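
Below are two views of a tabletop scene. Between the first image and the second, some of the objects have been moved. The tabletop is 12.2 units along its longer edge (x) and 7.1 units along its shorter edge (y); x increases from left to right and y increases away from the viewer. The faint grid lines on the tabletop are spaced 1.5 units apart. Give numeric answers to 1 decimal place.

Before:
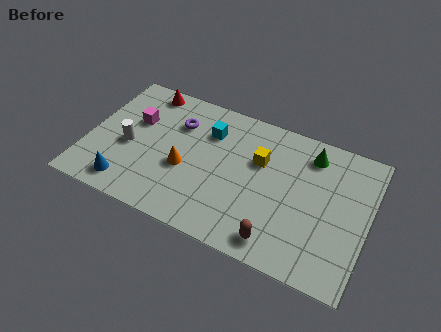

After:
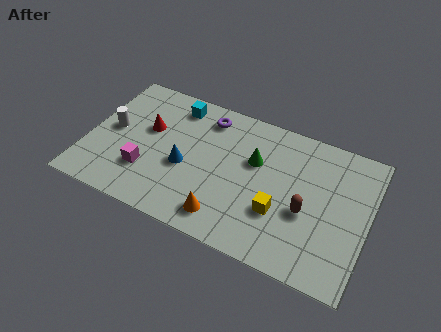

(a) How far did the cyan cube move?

1.8

The cyan cube was near (5.1, 5.2) before and (3.5, 6.0) after, so it travelled √(1.6² + 0.8²) ≈ 1.8 units.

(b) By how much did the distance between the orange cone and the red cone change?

+0.9

Before: roughly 4.0 units apart; after: 4.9. That's 0.9 units further apart.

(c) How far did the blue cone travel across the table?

3.0

The blue cone moved from about (2.0, 1.1) to (4.3, 3.0), a distance of √(2.3² + 1.9²) ≈ 3.0.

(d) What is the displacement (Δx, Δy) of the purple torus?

(1.2, 0.8)

From the two frames, the purple torus sits at roughly (3.7, 5.1) before and (4.9, 5.9) after.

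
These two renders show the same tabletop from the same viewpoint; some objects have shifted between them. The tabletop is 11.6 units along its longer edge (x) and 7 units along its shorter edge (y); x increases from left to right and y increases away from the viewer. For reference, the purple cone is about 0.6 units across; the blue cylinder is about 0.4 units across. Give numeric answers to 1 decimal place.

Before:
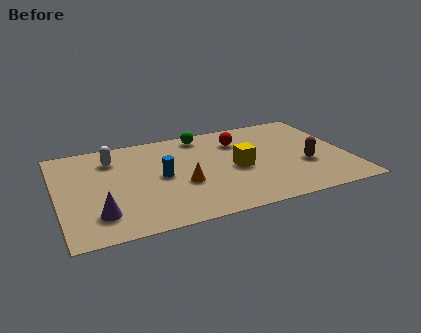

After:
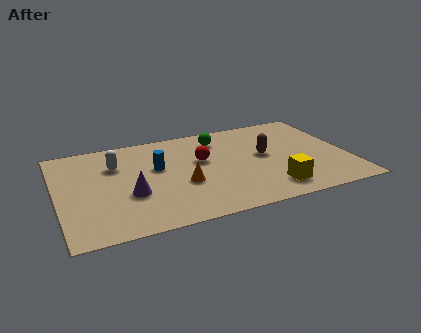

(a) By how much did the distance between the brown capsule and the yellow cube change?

-0.3

Before: roughly 2.8 units apart; after: 2.5. That's 0.3 units closer together.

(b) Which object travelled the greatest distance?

the yellow cube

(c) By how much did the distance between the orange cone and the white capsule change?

-0.4

The distance was about 3.7 in the first image and 3.3 in the second, so they moved 0.4 units closer together.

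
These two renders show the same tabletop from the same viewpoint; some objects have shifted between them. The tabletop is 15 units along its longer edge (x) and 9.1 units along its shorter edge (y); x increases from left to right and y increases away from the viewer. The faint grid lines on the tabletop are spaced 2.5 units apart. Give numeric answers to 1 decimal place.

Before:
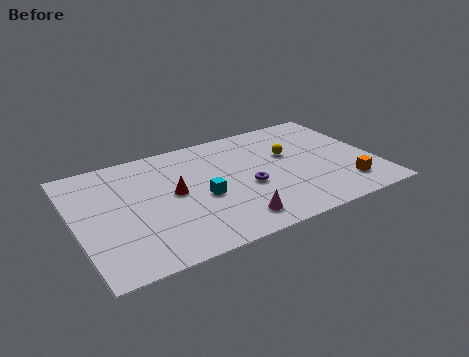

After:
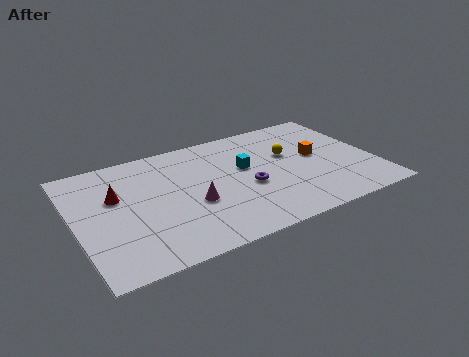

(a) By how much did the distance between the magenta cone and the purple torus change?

+0.3

The distance was about 2.5 in the first image and 2.8 in the second, so they moved 0.3 units further apart.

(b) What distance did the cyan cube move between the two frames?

2.8

The cyan cube moved from about (6.2, 3.9) to (8.6, 5.4), a distance of √(2.4² + 1.5²) ≈ 2.8.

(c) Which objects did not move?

the purple torus and the yellow sphere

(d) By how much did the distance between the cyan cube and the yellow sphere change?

-2.7

Before: roughly 5.0 units apart; after: 2.3. That's 2.7 units closer together.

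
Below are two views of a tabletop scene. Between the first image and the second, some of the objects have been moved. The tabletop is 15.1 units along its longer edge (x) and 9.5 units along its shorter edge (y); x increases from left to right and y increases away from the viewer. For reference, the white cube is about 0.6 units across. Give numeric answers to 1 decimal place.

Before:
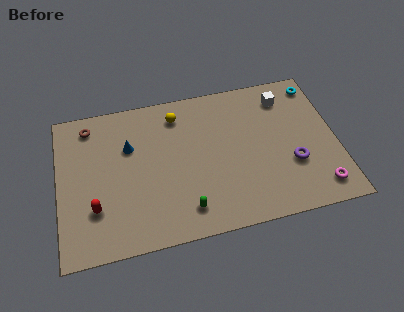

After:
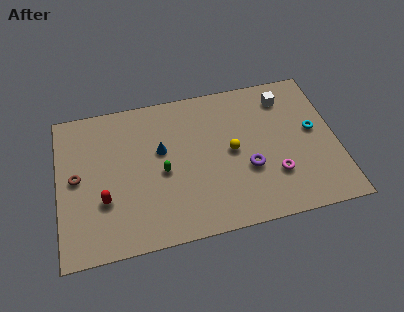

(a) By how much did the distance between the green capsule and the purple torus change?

-1.4

Before: roughly 6.1 units apart; after: 4.7. That's 1.4 units closer together.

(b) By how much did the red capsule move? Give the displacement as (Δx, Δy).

(0.5, 0.4)

The red capsule started near (1.9, 2.8) and ended near (2.4, 3.2).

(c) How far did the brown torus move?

3.3

The brown torus was near (1.8, 8.1) before and (1.0, 4.9) after, so it travelled √(0.8² + 3.2²) ≈ 3.3 units.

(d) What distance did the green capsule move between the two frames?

2.8

The green capsule was near (6.7, 1.7) before and (5.6, 4.3) after, so it travelled √(1.1² + 2.6²) ≈ 2.8 units.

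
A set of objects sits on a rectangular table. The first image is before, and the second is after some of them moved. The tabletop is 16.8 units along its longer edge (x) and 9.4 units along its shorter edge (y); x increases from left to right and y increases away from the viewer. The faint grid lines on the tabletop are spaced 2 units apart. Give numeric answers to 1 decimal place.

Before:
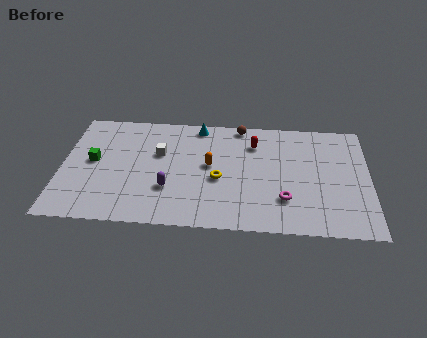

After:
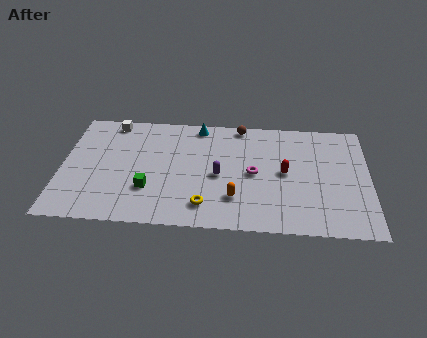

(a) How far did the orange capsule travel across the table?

3.0

The orange capsule was near (8.1, 5.1) before and (9.5, 2.5) after, so it travelled √(1.4² + 2.6²) ≈ 3.0 units.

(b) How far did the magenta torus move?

2.6

From (12.2, 2.6) to (10.5, 4.6), the magenta torus covered √(1.7² + 2.0²) ≈ 2.6 units.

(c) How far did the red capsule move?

2.9

The red capsule moved from about (10.5, 7.1) to (12.2, 4.8), a distance of √(1.7² + 2.3²) ≈ 2.9.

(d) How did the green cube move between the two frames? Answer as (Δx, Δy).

(3.1, -2.1)

From the two frames, the green cube sits at roughly (1.7, 5.0) before and (4.8, 2.9) after.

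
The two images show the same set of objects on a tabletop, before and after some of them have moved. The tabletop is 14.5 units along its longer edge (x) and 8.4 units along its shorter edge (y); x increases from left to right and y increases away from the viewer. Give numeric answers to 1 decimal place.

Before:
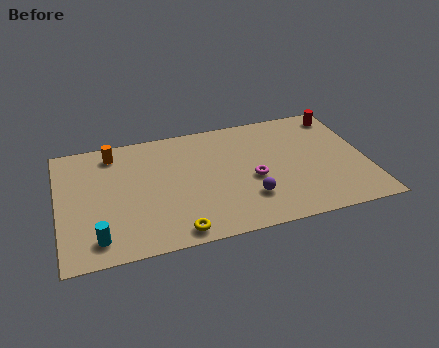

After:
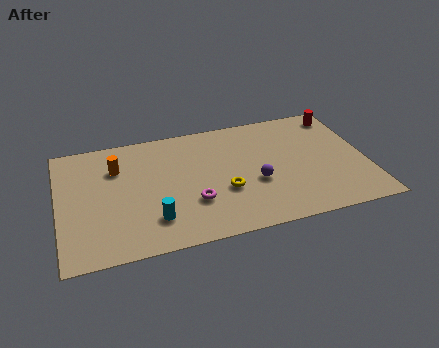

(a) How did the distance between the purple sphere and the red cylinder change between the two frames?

-1.0

They were about 6.9 units apart before and 5.9 after — 1.0 units closer together.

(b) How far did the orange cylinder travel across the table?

1.1

From (2.7, 7.1) to (2.8, 6.0), the orange cylinder covered √(0.1² + 1.1²) ≈ 1.1 units.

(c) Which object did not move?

the red cylinder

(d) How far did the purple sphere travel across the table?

1.1

The purple sphere moved from about (8.8, 2.3) to (9.2, 3.3), a distance of √(0.4² + 1.0²) ≈ 1.1.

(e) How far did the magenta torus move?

3.0

From (9.1, 3.6) to (6.2, 2.7), the magenta torus covered √(2.9² + 0.9²) ≈ 3.0 units.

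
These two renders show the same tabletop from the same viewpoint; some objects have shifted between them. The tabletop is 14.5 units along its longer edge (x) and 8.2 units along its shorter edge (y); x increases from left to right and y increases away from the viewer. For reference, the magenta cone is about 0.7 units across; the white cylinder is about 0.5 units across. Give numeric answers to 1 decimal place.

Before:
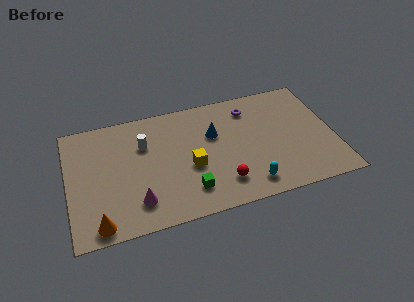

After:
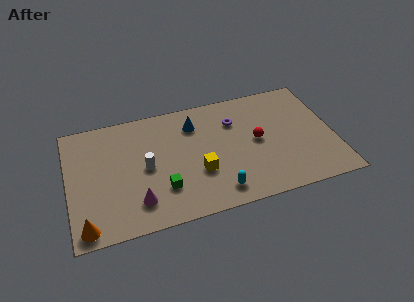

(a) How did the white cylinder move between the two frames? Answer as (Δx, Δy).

(0.0, -1.6)

From the two frames, the white cylinder sits at roughly (4.2, 5.6) before and (4.2, 4.0) after.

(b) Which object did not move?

the magenta cone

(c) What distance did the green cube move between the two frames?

1.5

The green cube moved from about (6.4, 1.8) to (5.0, 2.3), a distance of √(1.4² + 0.5²) ≈ 1.5.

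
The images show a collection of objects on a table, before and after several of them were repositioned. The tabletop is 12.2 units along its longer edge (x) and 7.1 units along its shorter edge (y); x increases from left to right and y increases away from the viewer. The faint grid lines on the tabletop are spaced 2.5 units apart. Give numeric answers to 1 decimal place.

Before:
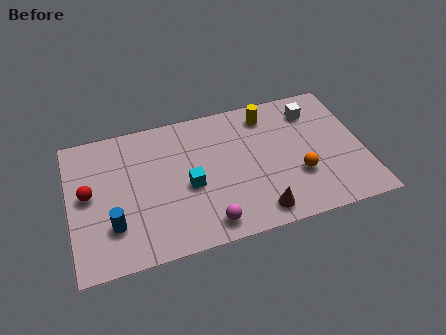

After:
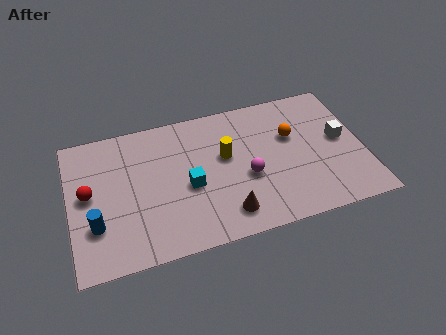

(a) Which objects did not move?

the cyan cube and the red sphere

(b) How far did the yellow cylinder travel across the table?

2.5

From (8.4, 5.9) to (6.5, 4.2), the yellow cylinder covered √(1.9² + 1.7²) ≈ 2.5 units.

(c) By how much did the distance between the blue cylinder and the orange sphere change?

+0.9

They were about 7.7 units apart before and 8.6 after — 0.9 units further apart.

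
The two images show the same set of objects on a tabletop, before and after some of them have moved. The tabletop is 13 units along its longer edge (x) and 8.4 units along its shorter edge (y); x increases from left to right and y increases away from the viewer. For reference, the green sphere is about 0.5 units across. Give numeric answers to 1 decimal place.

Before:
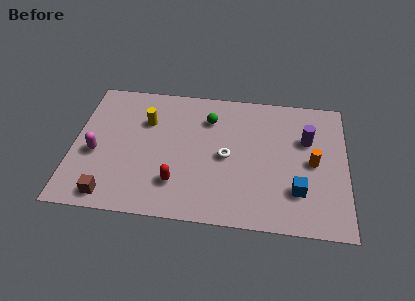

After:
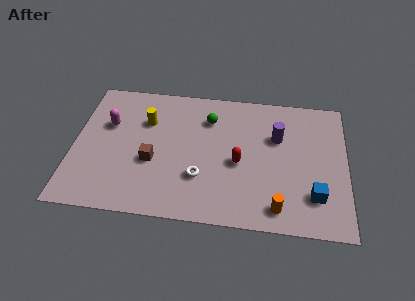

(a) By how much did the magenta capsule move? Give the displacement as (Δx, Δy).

(0.5, 1.9)

The magenta capsule started near (1.1, 3.5) and ended near (1.6, 5.4).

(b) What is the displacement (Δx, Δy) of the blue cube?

(0.8, -0.2)

The blue cube was at about (10.7, 2.3) and moved to about (11.5, 2.1).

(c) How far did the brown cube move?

3.0

From (1.9, 1.0) to (3.8, 3.3), the brown cube covered √(1.9² + 2.3²) ≈ 3.0 units.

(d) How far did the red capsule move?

3.3

From (5.0, 2.1) to (7.9, 3.7), the red capsule covered √(2.9² + 1.6²) ≈ 3.3 units.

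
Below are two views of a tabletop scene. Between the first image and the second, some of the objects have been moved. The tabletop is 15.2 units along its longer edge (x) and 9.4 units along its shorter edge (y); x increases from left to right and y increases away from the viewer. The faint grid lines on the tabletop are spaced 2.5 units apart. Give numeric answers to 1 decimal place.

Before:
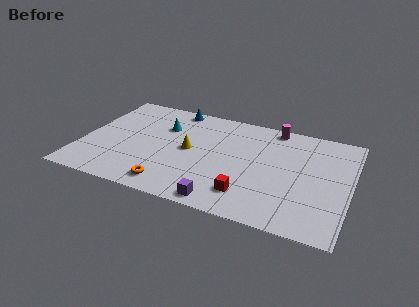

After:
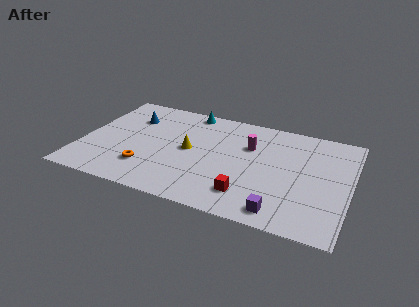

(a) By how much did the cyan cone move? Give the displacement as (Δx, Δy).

(1.3, 2.0)

From the two frames, the cyan cone sits at roughly (4.4, 6.5) before and (5.7, 8.5) after.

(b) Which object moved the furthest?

the purple cube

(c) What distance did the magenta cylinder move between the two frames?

2.5

From (10.6, 8.5) to (9.4, 6.3), the magenta cylinder covered √(1.2² + 2.2²) ≈ 2.5 units.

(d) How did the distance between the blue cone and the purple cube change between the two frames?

+2.3

Before: roughly 8.4 units apart; after: 10.7. That's 2.3 units further apart.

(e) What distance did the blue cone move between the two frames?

2.9

From (4.8, 8.5) to (2.5, 6.8), the blue cone covered √(2.3² + 1.7²) ≈ 2.9 units.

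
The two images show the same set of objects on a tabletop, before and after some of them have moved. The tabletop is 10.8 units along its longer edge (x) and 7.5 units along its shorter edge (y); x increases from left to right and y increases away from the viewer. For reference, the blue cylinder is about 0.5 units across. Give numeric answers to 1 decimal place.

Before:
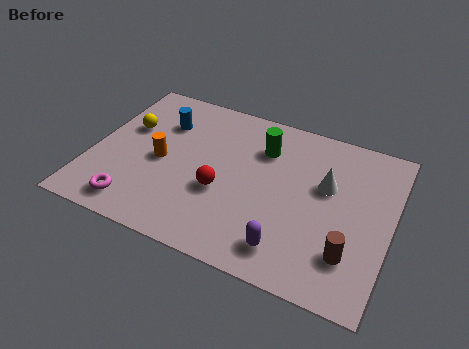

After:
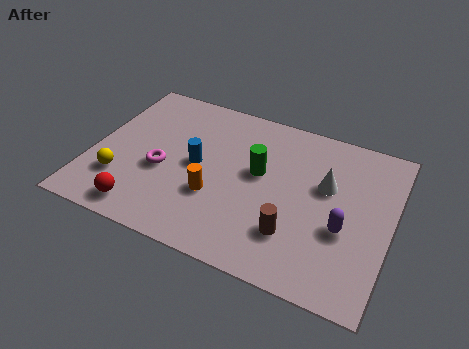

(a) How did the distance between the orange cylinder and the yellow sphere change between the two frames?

+1.6

They were about 1.8 units apart before and 3.4 after — 1.6 units further apart.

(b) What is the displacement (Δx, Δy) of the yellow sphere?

(0.1, -2.6)

The yellow sphere started near (1.1, 4.7) and ended near (1.2, 2.1).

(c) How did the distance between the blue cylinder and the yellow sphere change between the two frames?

+1.7

They were about 1.4 units apart before and 3.1 after — 1.7 units further apart.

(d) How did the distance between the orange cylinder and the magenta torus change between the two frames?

-0.4

The distance was about 2.5 in the first image and 2.1 in the second, so they moved 0.4 units closer together.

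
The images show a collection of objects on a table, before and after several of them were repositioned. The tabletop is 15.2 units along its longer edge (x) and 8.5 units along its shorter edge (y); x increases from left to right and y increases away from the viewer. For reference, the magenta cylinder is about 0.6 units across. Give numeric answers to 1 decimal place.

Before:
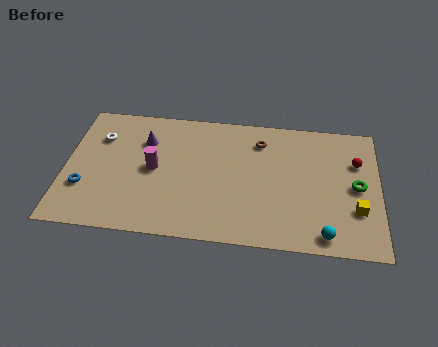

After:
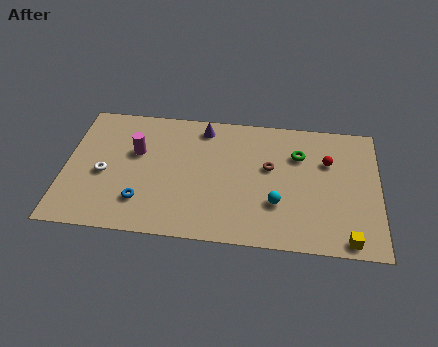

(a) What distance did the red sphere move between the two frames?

1.4

From (14.1, 5.8) to (12.7, 5.7), the red sphere covered √(1.4² + 0.1²) ≈ 1.4 units.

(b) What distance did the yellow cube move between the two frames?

1.9

The yellow cube was near (14.1, 2.7) before and (13.7, 0.8) after, so it travelled √(0.4² + 1.9²) ≈ 1.9 units.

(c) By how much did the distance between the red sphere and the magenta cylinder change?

-0.6

The distance was about 9.9 in the first image and 9.3 in the second, so they moved 0.6 units closer together.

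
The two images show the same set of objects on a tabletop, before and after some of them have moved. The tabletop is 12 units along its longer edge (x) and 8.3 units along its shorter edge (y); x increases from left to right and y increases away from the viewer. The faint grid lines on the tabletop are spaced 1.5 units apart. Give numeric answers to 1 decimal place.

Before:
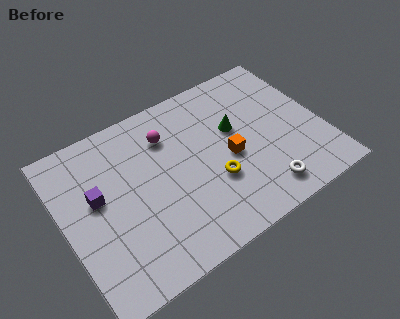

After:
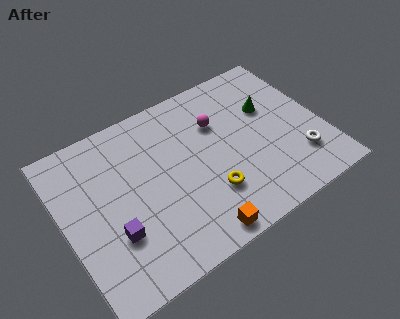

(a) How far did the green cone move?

1.7

From (8.1, 5.0) to (9.8, 5.3), the green cone covered √(1.7² + 0.3²) ≈ 1.7 units.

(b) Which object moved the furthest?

the orange cube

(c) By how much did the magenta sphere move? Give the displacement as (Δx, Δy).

(2.3, -0.5)

From the two frames, the magenta sphere sits at roughly (5.1, 6.2) before and (7.4, 5.7) after.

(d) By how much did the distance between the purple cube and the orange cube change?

-2.1

Before: roughly 6.1 units apart; after: 4.0. That's 2.1 units closer together.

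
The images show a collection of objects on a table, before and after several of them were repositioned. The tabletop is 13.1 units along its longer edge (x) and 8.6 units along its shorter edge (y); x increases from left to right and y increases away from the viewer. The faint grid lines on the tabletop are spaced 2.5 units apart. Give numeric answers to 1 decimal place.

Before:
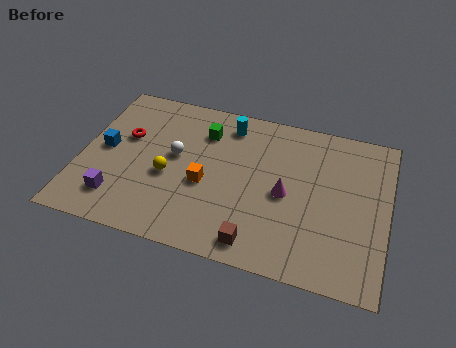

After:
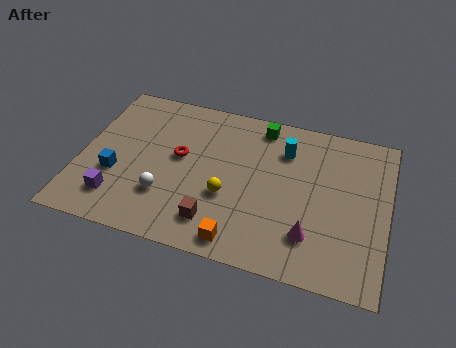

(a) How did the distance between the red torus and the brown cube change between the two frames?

-3.7

They were about 7.3 units apart before and 3.6 after — 3.7 units closer together.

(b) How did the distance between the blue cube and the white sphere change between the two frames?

-0.7

Before: roughly 3.0 units apart; after: 2.3. That's 0.7 units closer together.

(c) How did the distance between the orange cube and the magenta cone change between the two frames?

-0.3

The distance was about 3.4 in the first image and 3.1 in the second, so they moved 0.3 units closer together.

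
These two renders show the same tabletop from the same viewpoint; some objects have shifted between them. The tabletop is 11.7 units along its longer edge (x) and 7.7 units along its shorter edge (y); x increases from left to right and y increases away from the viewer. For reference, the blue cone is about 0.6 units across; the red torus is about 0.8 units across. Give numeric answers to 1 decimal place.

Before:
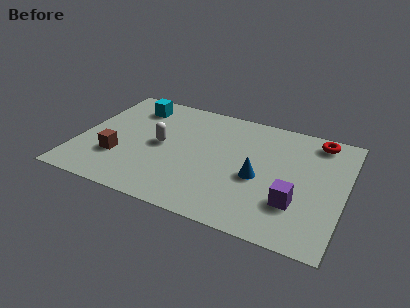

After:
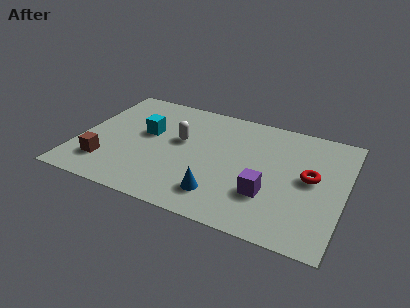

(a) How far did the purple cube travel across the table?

1.2

From (9.7, 2.3) to (8.5, 2.4), the purple cube covered √(1.2² + 0.1²) ≈ 1.2 units.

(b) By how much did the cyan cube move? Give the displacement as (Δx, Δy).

(0.8, -1.7)

The cyan cube started near (2.1, 6.2) and ended near (2.9, 4.5).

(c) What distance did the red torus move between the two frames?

2.6

From (10.3, 6.7) to (10.2, 4.1), the red torus covered √(0.1² + 2.6²) ≈ 2.6 units.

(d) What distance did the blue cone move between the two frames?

2.3

The blue cone was near (8.0, 3.3) before and (6.5, 1.6) after, so it travelled √(1.5² + 1.7²) ≈ 2.3 units.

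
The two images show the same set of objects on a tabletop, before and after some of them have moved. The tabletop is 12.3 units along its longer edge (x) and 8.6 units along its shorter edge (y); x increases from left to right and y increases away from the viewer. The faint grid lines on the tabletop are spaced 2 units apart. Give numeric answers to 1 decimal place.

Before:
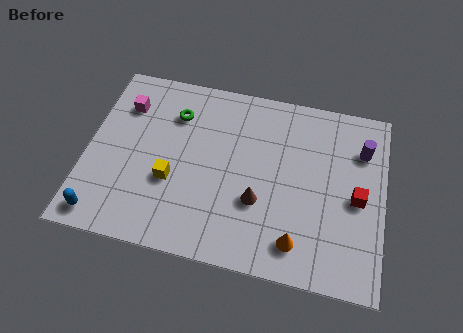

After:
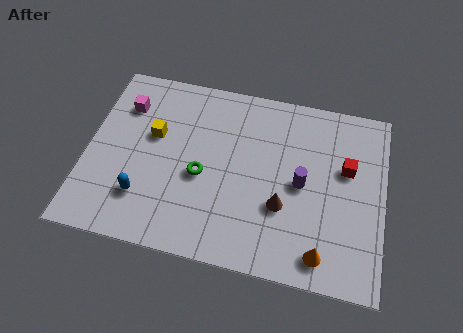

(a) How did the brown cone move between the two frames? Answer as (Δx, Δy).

(1.0, 0.0)

The brown cone started near (7.2, 3.0) and ended near (8.2, 3.0).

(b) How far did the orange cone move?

1.0

The orange cone moved from about (8.9, 1.5) to (9.9, 1.2), a distance of √(1.0² + 0.3²) ≈ 1.0.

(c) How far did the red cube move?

1.4

From (11.2, 4.0) to (10.7, 5.3), the red cube covered √(0.5² + 1.3²) ≈ 1.4 units.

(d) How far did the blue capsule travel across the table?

2.0

The blue capsule was near (0.9, 1.0) before and (2.5, 2.2) after, so it travelled √(1.6² + 1.2²) ≈ 2.0 units.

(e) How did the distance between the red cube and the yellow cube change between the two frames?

+0.4

They were about 7.6 units apart before and 8.0 after — 0.4 units further apart.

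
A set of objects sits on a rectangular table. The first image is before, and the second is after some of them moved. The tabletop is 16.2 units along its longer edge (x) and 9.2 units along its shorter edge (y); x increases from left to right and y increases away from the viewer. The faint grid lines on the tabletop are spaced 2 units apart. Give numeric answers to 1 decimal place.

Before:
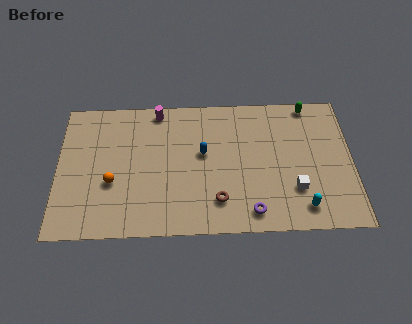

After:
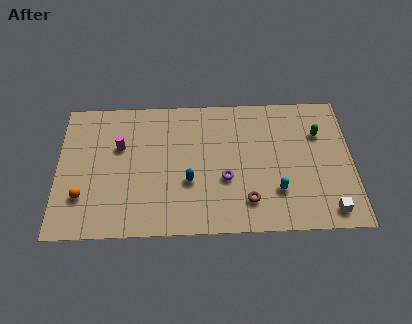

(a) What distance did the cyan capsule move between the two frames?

1.8

From (13.4, 1.5) to (12.0, 2.6), the cyan capsule covered √(1.4² + 1.1²) ≈ 1.8 units.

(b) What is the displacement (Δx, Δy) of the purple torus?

(-1.4, 2.2)

The purple torus started near (10.6, 1.3) and ended near (9.2, 3.5).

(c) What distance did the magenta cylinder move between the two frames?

3.2

The magenta cylinder was near (5.5, 8.3) before and (3.4, 5.9) after, so it travelled √(2.1² + 2.4²) ≈ 3.2 units.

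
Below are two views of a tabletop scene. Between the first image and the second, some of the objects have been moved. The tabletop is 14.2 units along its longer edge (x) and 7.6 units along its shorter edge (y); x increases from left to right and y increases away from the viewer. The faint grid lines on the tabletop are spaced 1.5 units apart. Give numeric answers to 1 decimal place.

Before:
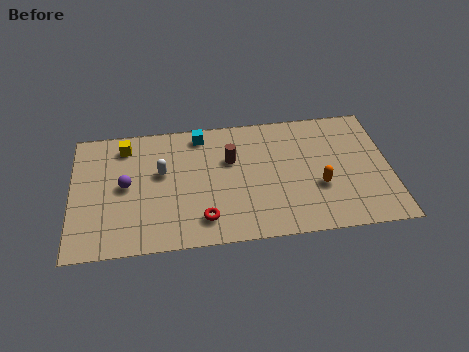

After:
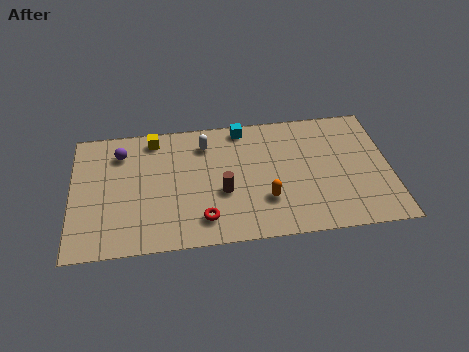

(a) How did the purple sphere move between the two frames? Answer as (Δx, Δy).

(-0.2, 2.0)

From the two frames, the purple sphere sits at roughly (2.4, 3.9) before and (2.2, 5.9) after.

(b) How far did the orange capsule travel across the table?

2.5

The orange capsule was near (11.0, 2.8) before and (8.6, 2.3) after, so it travelled √(2.4² + 0.5²) ≈ 2.5 units.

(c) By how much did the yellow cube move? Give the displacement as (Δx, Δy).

(1.3, 0.3)

From the two frames, the yellow cube sits at roughly (2.4, 6.3) before and (3.7, 6.6) after.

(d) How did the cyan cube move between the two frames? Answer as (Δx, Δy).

(1.9, 0.2)

The cyan cube was at about (5.8, 6.6) and moved to about (7.7, 6.8).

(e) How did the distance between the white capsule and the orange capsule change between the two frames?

-2.7

They were about 7.2 units apart before and 4.5 after — 2.7 units closer together.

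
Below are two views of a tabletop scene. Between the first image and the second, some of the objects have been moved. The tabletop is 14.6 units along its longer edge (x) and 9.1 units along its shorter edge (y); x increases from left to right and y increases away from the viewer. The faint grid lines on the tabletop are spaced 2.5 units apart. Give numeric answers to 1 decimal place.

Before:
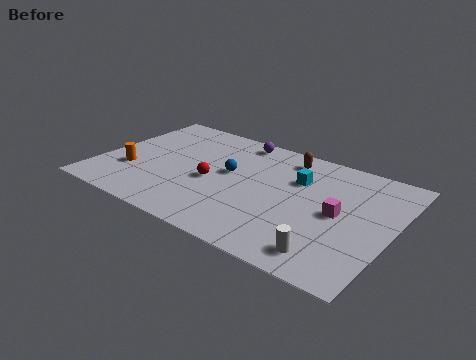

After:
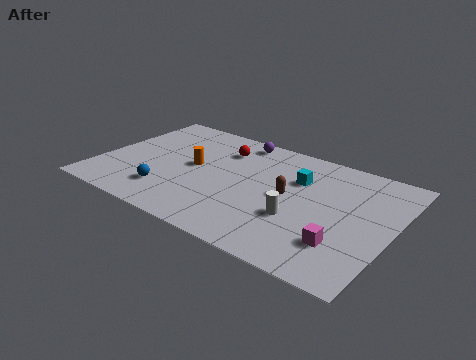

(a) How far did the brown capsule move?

3.1

From (8.9, 7.7) to (9.5, 4.7), the brown capsule covered √(0.6² + 3.0²) ≈ 3.1 units.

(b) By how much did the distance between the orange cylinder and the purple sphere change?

-3.2

The distance was about 6.9 in the first image and 3.7 in the second, so they moved 3.2 units closer together.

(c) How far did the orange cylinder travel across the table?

3.4

The orange cylinder moved from about (1.7, 3.0) to (4.6, 4.8), a distance of √(2.9² + 1.8²) ≈ 3.4.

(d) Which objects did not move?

the cyan cube and the purple sphere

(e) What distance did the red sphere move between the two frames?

2.9

The red sphere moved from about (5.7, 4.0) to (5.7, 6.9), a distance of √(0.0² + 2.9²) ≈ 2.9.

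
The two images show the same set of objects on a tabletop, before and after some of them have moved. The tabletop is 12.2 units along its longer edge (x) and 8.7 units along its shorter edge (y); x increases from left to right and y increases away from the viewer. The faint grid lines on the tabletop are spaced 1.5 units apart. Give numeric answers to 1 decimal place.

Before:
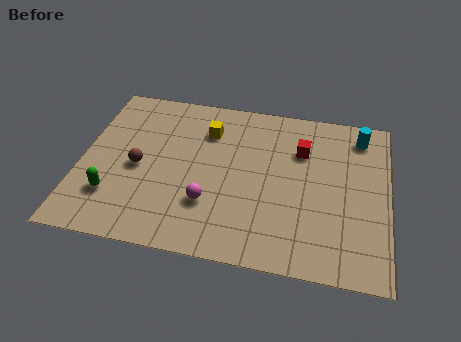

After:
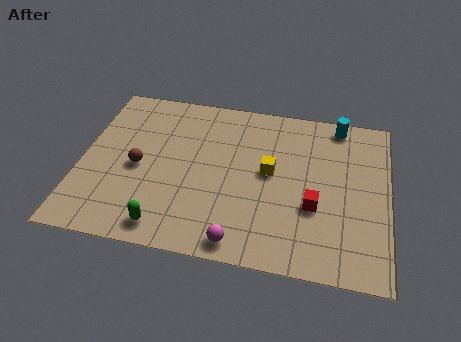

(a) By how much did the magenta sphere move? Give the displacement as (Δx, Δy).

(1.3, -1.7)

From the two frames, the magenta sphere sits at roughly (5.2, 2.6) before and (6.5, 0.9) after.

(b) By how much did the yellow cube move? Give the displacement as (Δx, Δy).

(2.6, -1.8)

The yellow cube started near (4.9, 6.5) and ended near (7.5, 4.7).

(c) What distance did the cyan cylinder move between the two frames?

1.0

From (11.0, 7.3) to (10.1, 7.8), the cyan cylinder covered √(0.9² + 0.5²) ≈ 1.0 units.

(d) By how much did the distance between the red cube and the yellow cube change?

-1.5

The distance was about 3.8 in the first image and 2.3 in the second, so they moved 1.5 units closer together.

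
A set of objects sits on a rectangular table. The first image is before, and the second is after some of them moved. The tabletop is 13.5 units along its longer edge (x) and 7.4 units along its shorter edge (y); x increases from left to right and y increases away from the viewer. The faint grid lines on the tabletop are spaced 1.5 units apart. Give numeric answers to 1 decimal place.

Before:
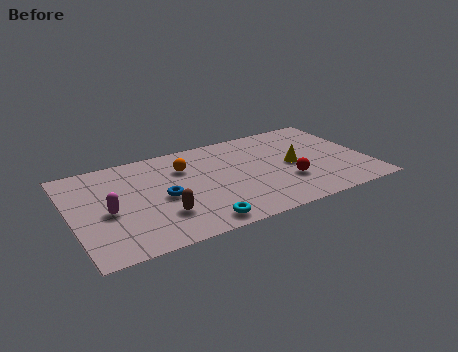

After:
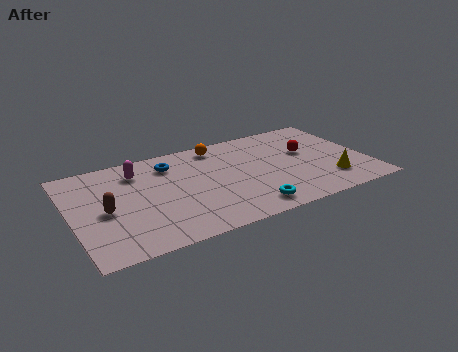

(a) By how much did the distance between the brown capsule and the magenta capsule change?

+0.3

The distance was about 2.6 in the first image and 2.9 in the second, so they moved 0.3 units further apart.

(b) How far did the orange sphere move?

2.0

The orange sphere moved from about (5.3, 5.3) to (7.0, 6.4), a distance of √(1.7² + 1.1²) ≈ 2.0.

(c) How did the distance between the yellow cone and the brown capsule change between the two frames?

+3.8

Before: roughly 6.4 units apart; after: 10.2. That's 3.8 units further apart.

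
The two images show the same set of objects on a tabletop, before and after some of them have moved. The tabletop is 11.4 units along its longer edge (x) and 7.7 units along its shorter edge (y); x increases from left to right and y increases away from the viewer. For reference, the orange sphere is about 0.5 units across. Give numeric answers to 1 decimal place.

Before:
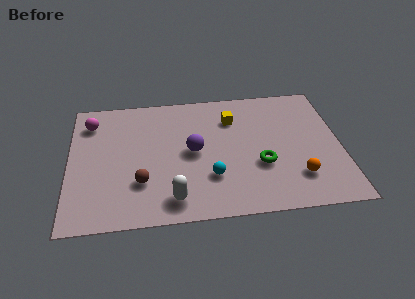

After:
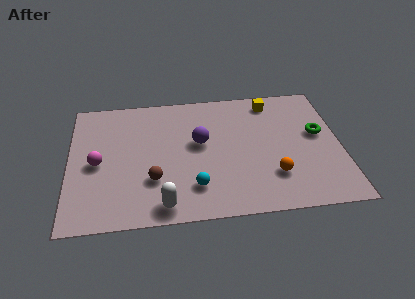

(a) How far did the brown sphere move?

0.5

The brown sphere moved from about (3.0, 2.3) to (3.5, 2.4), a distance of √(0.5² + 0.1²) ≈ 0.5.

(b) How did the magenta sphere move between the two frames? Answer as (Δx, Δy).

(0.3, -2.5)

From the two frames, the magenta sphere sits at roughly (0.9, 6.1) before and (1.2, 3.6) after.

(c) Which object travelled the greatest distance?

the green torus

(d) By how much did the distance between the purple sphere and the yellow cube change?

+1.3

The distance was about 2.5 in the first image and 3.8 in the second, so they moved 1.3 units further apart.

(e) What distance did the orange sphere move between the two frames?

1.0

The orange sphere was near (9.5, 1.9) before and (8.5, 2.1) after, so it travelled √(1.0² + 0.2²) ≈ 1.0 units.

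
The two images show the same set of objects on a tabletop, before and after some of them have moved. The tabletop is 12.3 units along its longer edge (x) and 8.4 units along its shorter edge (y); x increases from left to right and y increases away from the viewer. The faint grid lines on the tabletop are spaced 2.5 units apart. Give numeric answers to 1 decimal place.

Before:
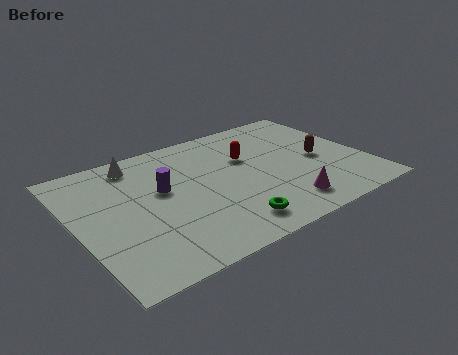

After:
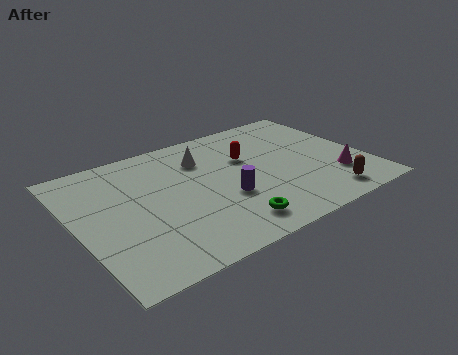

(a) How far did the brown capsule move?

2.7

The brown capsule was near (10.4, 3.9) before and (10.1, 1.2) after, so it travelled √(0.3² + 2.7²) ≈ 2.7 units.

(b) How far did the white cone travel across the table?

2.9

The white cone was near (3.0, 7.2) before and (5.7, 6.2) after, so it travelled √(2.7² + 1.0²) ≈ 2.9 units.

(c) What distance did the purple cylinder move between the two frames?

3.0

From (3.7, 4.9) to (6.1, 3.1), the purple cylinder covered √(2.4² + 1.8²) ≈ 3.0 units.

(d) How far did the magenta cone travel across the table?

2.6

The magenta cone was near (8.3, 1.5) before and (10.8, 2.3) after, so it travelled √(2.5² + 0.8²) ≈ 2.6 units.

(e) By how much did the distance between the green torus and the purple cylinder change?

-2.4

Before: roughly 4.1 units apart; after: 1.7. That's 2.4 units closer together.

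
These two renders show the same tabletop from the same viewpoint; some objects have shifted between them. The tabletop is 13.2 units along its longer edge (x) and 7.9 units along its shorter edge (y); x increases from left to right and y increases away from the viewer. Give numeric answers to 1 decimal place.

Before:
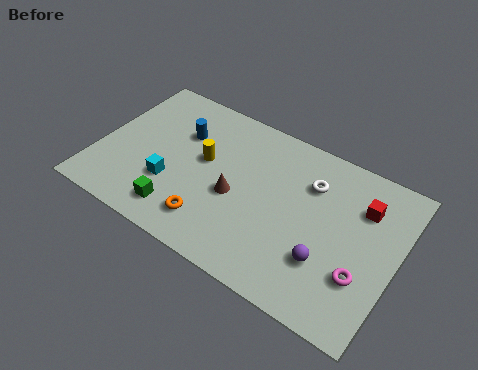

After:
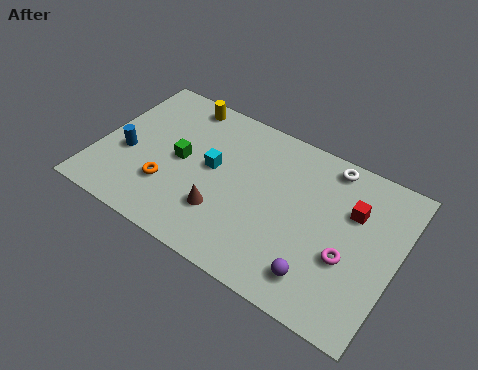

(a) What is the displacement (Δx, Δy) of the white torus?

(0.6, 1.3)

The white torus was at about (9.2, 5.7) and moved to about (9.8, 7.0).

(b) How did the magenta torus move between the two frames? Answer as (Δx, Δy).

(-0.7, 0.5)

From the two frames, the magenta torus sits at roughly (11.9, 2.5) before and (11.2, 3.0) after.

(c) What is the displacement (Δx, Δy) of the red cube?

(-0.4, -0.4)

The red cube started near (11.5, 5.7) and ended near (11.1, 5.3).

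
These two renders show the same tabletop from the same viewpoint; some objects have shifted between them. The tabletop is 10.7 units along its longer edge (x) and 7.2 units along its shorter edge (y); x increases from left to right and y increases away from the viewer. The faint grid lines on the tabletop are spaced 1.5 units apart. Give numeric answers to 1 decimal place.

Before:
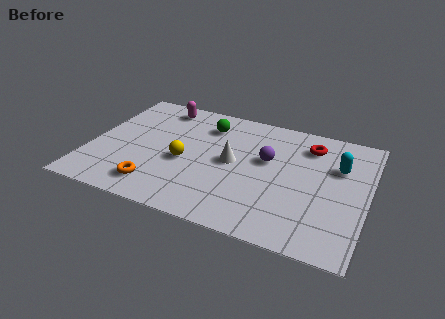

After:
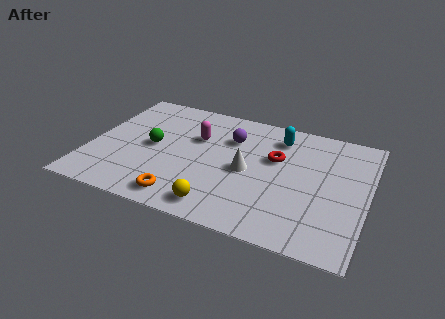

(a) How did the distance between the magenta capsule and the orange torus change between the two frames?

-1.2

Before: roughly 4.9 units apart; after: 3.7. That's 1.2 units closer together.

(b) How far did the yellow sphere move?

2.6

The yellow sphere moved from about (3.7, 3.1) to (5.3, 1.0), a distance of √(1.6² + 2.1²) ≈ 2.6.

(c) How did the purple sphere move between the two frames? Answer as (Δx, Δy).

(-1.5, 0.8)

From the two frames, the purple sphere sits at roughly (6.8, 4.3) before and (5.3, 5.1) after.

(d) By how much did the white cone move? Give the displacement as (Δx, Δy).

(0.6, -0.3)

The white cone started near (5.5, 3.7) and ended near (6.1, 3.4).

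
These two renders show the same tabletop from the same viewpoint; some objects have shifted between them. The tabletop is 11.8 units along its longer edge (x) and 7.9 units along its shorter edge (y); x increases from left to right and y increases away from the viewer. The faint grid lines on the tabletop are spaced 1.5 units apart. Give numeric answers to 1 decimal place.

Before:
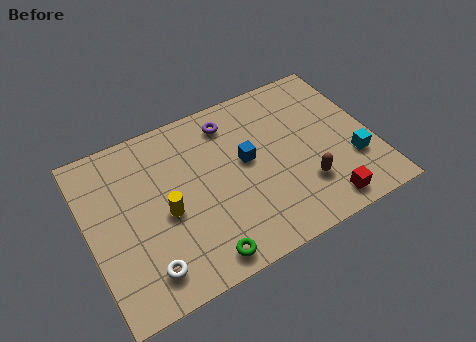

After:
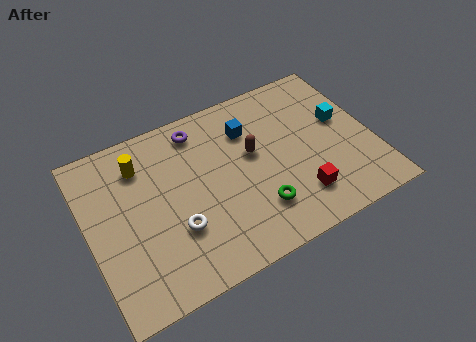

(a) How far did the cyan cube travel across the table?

2.1

From (10.8, 2.5) to (10.7, 4.6), the cyan cube covered √(0.1² + 2.1²) ≈ 2.1 units.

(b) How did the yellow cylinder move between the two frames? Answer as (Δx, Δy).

(-0.7, 2.6)

The yellow cylinder started near (3.1, 3.5) and ended near (2.4, 6.1).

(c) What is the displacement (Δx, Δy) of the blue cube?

(0.3, 1.4)

From the two frames, the blue cube sits at roughly (6.6, 4.4) before and (6.9, 5.8) after.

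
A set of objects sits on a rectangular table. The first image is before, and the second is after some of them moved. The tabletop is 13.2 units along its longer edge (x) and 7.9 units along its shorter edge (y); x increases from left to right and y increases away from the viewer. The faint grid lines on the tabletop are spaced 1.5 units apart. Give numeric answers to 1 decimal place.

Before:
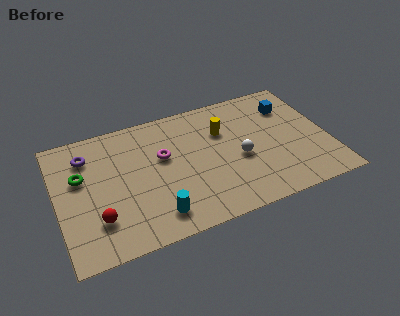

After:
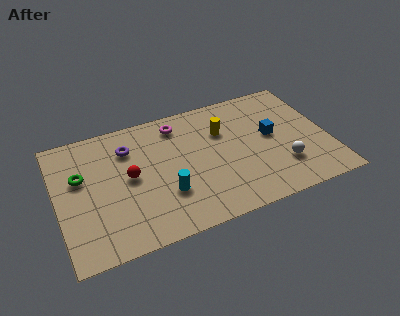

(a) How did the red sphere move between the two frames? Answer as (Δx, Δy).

(1.7, 2.0)

From the two frames, the red sphere sits at roughly (1.8, 2.1) before and (3.5, 4.1) after.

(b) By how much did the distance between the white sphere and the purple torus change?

+0.4

Before: roughly 7.7 units apart; after: 8.1. That's 0.4 units further apart.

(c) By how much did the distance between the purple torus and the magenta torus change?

-1.2

The distance was about 3.8 in the first image and 2.6 in the second, so they moved 1.2 units closer together.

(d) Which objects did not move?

the green torus and the yellow cylinder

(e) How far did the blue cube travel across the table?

1.9

From (11.6, 5.9) to (10.5, 4.3), the blue cube covered √(1.1² + 1.6²) ≈ 1.9 units.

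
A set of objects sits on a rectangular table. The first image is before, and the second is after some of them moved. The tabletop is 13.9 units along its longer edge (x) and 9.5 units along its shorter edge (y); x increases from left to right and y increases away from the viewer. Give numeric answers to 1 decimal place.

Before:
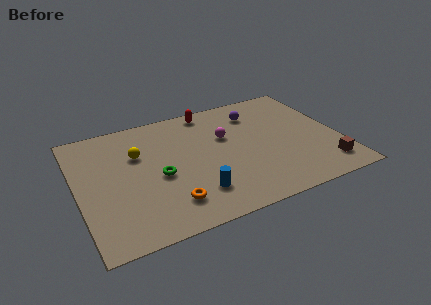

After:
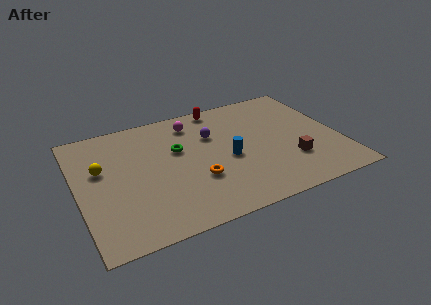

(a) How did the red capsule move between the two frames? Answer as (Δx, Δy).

(0.6, 0.1)

The red capsule was at about (7.4, 8.5) and moved to about (8.0, 8.6).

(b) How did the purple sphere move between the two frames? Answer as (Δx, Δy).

(-2.5, -1.0)

The purple sphere was at about (9.8, 7.4) and moved to about (7.3, 6.4).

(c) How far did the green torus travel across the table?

2.1

The green torus moved from about (4.2, 4.2) to (5.4, 5.9), a distance of √(1.2² + 1.7²) ≈ 2.1.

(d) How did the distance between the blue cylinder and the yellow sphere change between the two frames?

+1.9

Before: roughly 4.9 units apart; after: 6.8. That's 1.9 units further apart.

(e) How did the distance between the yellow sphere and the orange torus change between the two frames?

+1.0

The distance was about 4.5 in the first image and 5.5 in the second, so they moved 1.0 units further apart.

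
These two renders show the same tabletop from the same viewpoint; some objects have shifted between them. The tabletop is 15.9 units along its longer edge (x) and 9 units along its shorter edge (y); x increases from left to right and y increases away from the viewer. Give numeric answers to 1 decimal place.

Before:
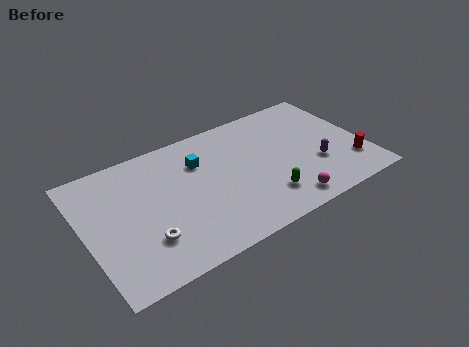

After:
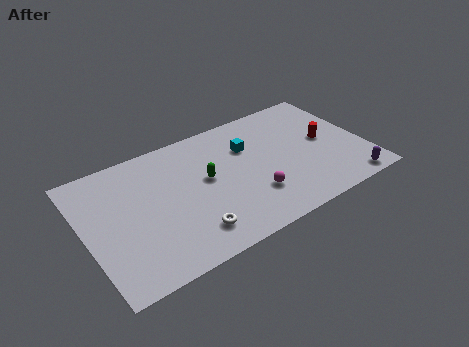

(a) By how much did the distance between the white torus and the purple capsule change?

-0.9

They were about 9.9 units apart before and 9.0 after — 0.9 units closer together.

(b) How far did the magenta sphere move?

2.1

The magenta sphere was near (10.8, 1.2) before and (9.2, 2.6) after, so it travelled √(1.6² + 1.4²) ≈ 2.1 units.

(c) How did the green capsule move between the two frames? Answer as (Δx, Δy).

(-2.9, 2.9)

The green capsule was at about (9.8, 2.1) and moved to about (6.9, 5.0).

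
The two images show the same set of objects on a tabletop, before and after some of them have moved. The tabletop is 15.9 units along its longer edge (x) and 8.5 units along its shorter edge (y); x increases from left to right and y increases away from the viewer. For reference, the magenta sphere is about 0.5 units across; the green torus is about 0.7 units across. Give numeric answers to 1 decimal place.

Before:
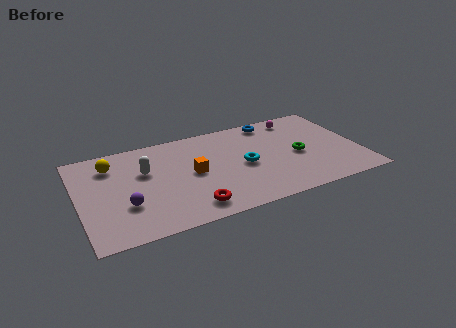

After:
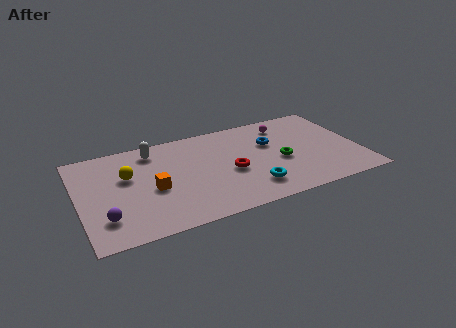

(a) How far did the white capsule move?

1.8

The white capsule was near (3.8, 5.4) before and (4.4, 7.1) after, so it travelled √(0.6² + 1.7²) ≈ 1.8 units.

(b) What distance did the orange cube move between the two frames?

2.4

From (6.4, 4.3) to (4.1, 3.7), the orange cube covered √(2.3² + 0.6²) ≈ 2.4 units.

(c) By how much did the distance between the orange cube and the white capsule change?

+0.6

They were about 2.8 units apart before and 3.4 after — 0.6 units further apart.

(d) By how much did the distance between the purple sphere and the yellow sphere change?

-0.3

Before: roughly 3.8 units apart; after: 3.5. That's 0.3 units closer together.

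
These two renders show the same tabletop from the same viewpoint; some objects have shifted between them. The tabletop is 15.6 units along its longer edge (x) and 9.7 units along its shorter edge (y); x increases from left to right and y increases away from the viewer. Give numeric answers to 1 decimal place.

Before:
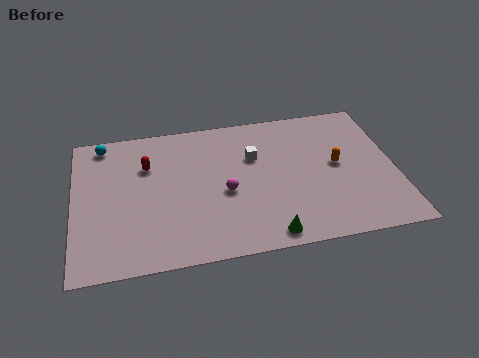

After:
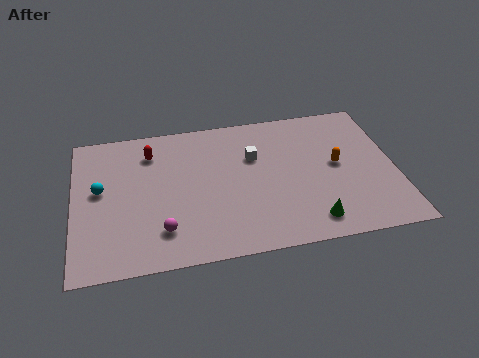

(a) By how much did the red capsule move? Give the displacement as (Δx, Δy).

(0.2, 0.9)

From the two frames, the red capsule sits at roughly (3.6, 6.7) before and (3.8, 7.6) after.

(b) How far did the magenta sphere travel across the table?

3.7

The magenta sphere moved from about (7.3, 4.2) to (4.2, 2.2), a distance of √(3.1² + 2.0²) ≈ 3.7.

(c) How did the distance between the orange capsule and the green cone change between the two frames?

-1.6

The distance was about 5.5 in the first image and 3.9 in the second, so they moved 1.6 units closer together.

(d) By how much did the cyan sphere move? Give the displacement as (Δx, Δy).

(-0.2, -3.2)

From the two frames, the cyan sphere sits at roughly (1.5, 8.6) before and (1.3, 5.4) after.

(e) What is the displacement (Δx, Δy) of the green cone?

(2.1, 0.5)

The green cone started near (9.2, 1.0) and ended near (11.3, 1.5).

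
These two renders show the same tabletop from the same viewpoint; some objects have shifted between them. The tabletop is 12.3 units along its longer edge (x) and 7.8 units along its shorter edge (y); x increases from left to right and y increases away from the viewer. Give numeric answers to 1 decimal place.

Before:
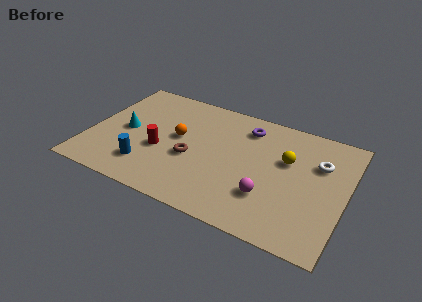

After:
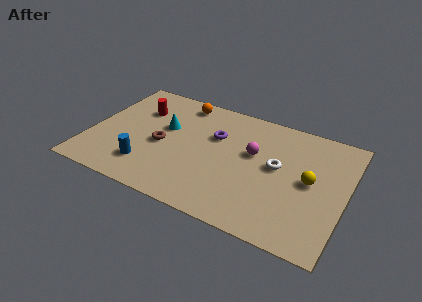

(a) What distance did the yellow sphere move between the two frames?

1.5

From (9.4, 4.9) to (10.6, 4.0), the yellow sphere covered √(1.2² + 0.9²) ≈ 1.5 units.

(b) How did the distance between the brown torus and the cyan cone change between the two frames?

-2.2

They were about 3.4 units apart before and 1.2 after — 2.2 units closer together.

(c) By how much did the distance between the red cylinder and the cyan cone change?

-0.3

The distance was about 1.9 in the first image and 1.6 in the second, so they moved 0.3 units closer together.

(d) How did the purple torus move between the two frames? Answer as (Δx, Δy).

(-1.4, -1.2)

The purple torus started near (7.3, 6.3) and ended near (5.9, 5.1).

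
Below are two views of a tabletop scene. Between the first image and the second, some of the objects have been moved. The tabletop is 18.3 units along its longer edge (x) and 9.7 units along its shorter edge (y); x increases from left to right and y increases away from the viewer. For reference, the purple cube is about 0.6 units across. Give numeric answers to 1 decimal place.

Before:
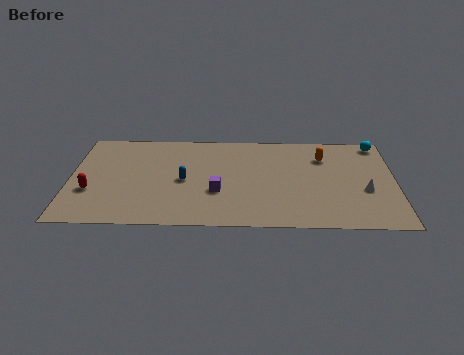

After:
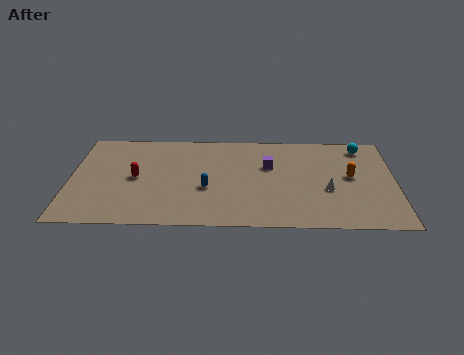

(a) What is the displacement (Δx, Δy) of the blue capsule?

(1.3, -0.8)

From the two frames, the blue capsule sits at roughly (6.4, 4.6) before and (7.7, 3.8) after.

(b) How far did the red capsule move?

2.9

From (1.2, 3.4) to (3.7, 4.8), the red capsule covered √(2.5² + 1.4²) ≈ 2.9 units.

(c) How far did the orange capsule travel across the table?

2.5

From (14.3, 7.2) to (15.8, 5.2), the orange capsule covered √(1.5² + 2.0²) ≈ 2.5 units.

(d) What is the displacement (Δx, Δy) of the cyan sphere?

(-0.9, -0.4)

The cyan sphere started near (17.4, 8.7) and ended near (16.5, 8.3).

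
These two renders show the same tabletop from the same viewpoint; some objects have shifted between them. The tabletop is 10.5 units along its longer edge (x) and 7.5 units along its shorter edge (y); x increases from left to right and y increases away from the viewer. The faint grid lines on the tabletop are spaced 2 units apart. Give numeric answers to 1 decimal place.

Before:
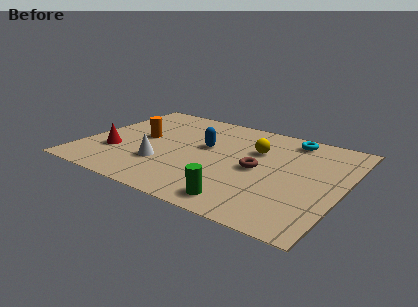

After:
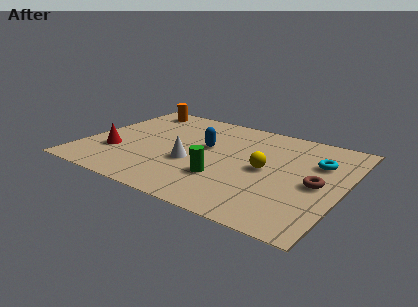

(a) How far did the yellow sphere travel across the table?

1.4

From (6.8, 5.0) to (7.4, 3.7), the yellow sphere covered √(0.6² + 1.3²) ≈ 1.4 units.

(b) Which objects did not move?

the red cone and the blue capsule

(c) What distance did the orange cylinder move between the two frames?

2.6

From (2.2, 4.0) to (1.4, 6.5), the orange cylinder covered √(0.8² + 2.5²) ≈ 2.6 units.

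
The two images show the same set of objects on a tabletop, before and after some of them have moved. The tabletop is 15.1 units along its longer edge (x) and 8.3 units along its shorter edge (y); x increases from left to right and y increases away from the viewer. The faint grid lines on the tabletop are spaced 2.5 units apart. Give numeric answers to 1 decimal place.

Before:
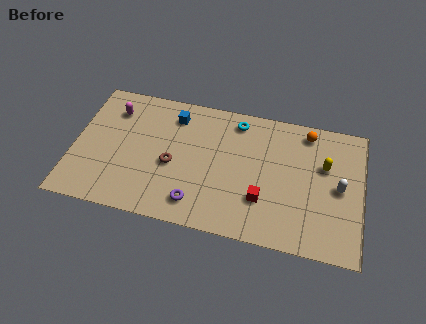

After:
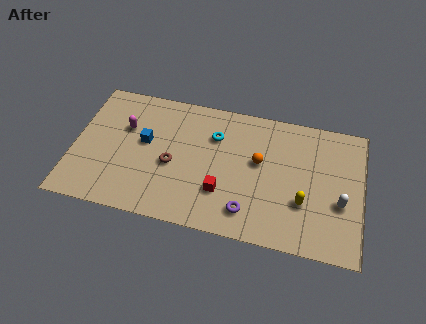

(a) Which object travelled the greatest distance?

the orange sphere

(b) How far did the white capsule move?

0.9

From (13.9, 4.1) to (14.0, 3.2), the white capsule covered √(0.1² + 0.9²) ≈ 0.9 units.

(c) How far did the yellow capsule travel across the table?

2.7

The yellow capsule moved from about (13.1, 5.3) to (12.1, 2.8), a distance of √(1.0² + 2.5²) ≈ 2.7.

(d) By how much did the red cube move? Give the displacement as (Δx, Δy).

(-2.1, 0.0)

The red cube started near (10.0, 2.5) and ended near (7.9, 2.5).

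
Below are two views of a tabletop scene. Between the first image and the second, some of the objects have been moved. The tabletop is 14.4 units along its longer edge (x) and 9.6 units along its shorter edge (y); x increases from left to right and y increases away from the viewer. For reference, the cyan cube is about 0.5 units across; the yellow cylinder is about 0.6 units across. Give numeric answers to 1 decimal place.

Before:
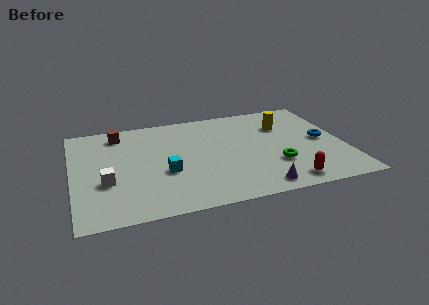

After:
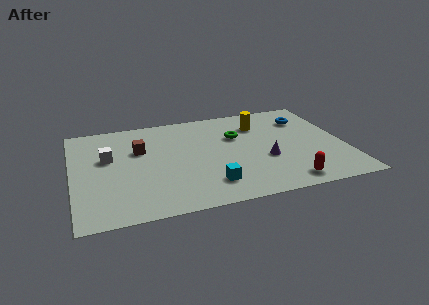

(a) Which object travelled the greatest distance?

the green torus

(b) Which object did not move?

the red capsule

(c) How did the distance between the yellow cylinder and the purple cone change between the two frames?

-2.4

They were about 6.0 units apart before and 3.6 after — 2.4 units closer together.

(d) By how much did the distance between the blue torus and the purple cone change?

-0.9

Before: roughly 5.3 units apart; after: 4.4. That's 0.9 units closer together.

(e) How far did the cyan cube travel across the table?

2.8

From (4.8, 3.7) to (7.0, 2.0), the cyan cube covered √(2.2² + 1.7²) ≈ 2.8 units.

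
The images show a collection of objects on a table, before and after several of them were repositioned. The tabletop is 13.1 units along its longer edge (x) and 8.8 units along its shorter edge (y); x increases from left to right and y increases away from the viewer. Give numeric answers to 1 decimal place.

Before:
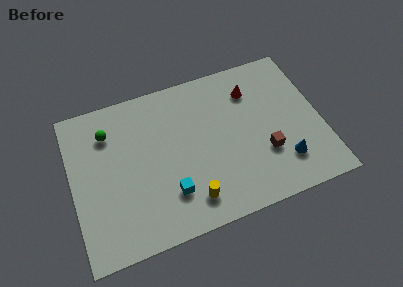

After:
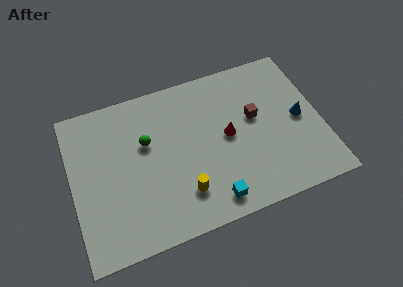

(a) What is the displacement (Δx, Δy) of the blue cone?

(1.1, 2.2)

The blue cone was at about (10.9, 2.1) and moved to about (12.0, 4.3).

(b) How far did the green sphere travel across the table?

2.2

The green sphere moved from about (2.1, 6.7) to (4.0, 5.5), a distance of √(1.9² + 1.2²) ≈ 2.2.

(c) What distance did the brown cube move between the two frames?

2.2

The brown cube was near (10.0, 2.9) before and (9.7, 5.1) after, so it travelled √(0.3² + 2.2²) ≈ 2.2 units.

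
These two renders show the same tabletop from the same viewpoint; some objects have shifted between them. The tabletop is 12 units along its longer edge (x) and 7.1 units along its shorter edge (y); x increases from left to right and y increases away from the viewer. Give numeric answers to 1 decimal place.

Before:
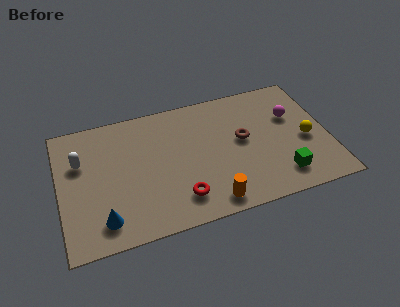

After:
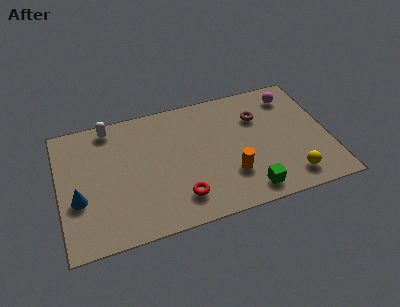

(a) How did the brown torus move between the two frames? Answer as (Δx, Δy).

(0.8, 1.1)

From the two frames, the brown torus sits at roughly (8.2, 3.9) before and (9.0, 5.0) after.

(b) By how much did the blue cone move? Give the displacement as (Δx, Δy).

(-1.0, 1.4)

From the two frames, the blue cone sits at roughly (1.8, 1.3) before and (0.8, 2.7) after.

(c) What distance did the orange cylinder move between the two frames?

1.6

The orange cylinder was near (6.5, 0.9) before and (7.5, 2.1) after, so it travelled √(1.0² + 1.2²) ≈ 1.6 units.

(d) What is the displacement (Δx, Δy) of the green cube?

(-1.5, -0.4)

The green cube started near (9.7, 1.4) and ended near (8.2, 1.0).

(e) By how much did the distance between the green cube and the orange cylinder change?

-1.9

They were about 3.2 units apart before and 1.3 after — 1.9 units closer together.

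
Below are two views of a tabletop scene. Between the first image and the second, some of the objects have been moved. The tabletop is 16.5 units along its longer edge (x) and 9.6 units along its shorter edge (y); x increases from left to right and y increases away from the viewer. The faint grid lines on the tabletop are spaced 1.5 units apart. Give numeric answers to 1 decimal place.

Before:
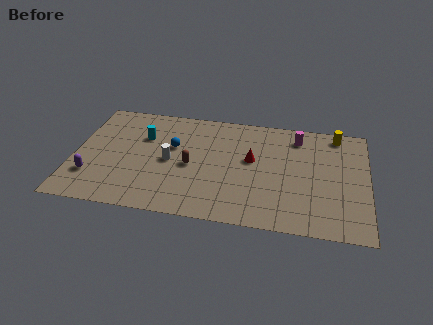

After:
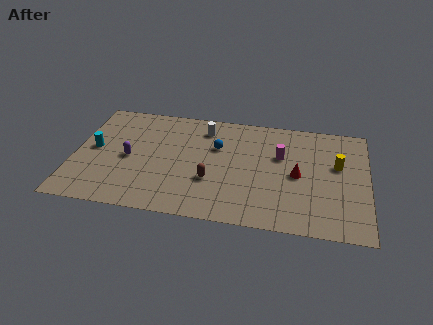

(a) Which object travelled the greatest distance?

the white cylinder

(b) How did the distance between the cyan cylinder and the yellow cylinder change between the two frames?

+2.6

The distance was about 11.1 in the first image and 13.7 in the second, so they moved 2.6 units further apart.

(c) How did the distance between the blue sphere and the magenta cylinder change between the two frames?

-3.7

They were about 7.3 units apart before and 3.6 after — 3.7 units closer together.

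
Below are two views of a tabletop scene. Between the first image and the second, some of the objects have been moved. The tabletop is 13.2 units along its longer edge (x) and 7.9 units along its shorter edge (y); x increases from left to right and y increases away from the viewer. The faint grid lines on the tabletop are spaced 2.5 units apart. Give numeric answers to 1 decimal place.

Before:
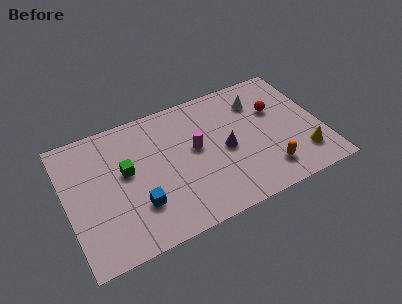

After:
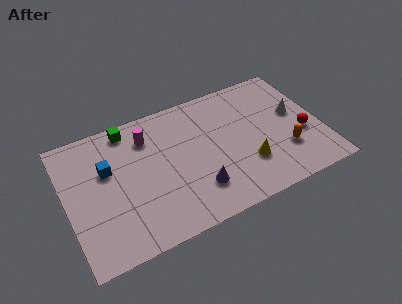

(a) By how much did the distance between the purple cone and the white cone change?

+3.0

They were about 3.0 units apart before and 6.0 after — 3.0 units further apart.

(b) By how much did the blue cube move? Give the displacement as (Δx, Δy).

(-1.3, 2.7)

The blue cube was at about (3.5, 2.3) and moved to about (2.2, 5.0).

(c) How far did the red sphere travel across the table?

2.3

From (11.0, 5.1) to (12.2, 3.1), the red sphere covered √(1.2² + 2.0²) ≈ 2.3 units.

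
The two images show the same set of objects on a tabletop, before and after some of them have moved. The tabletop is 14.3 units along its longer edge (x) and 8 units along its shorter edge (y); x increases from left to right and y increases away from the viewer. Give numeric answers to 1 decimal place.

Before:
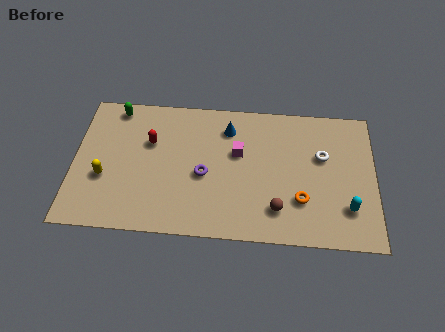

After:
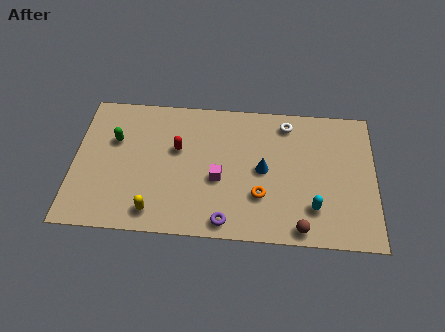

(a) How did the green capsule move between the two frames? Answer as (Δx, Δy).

(0.0, -1.9)

The green capsule was at about (1.9, 7.1) and moved to about (1.9, 5.2).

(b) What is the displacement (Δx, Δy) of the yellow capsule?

(2.4, -1.8)

The yellow capsule was at about (1.5, 3.0) and moved to about (3.9, 1.2).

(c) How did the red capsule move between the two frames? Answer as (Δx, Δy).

(1.3, -0.3)

From the two frames, the red capsule sits at roughly (3.6, 5.2) before and (4.9, 4.9) after.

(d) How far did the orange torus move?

1.9

The orange torus was near (10.8, 2.4) before and (8.9, 2.5) after, so it travelled √(1.9² + 0.1²) ≈ 1.9 units.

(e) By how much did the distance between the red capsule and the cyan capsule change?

-2.8

They were about 9.9 units apart before and 7.1 after — 2.8 units closer together.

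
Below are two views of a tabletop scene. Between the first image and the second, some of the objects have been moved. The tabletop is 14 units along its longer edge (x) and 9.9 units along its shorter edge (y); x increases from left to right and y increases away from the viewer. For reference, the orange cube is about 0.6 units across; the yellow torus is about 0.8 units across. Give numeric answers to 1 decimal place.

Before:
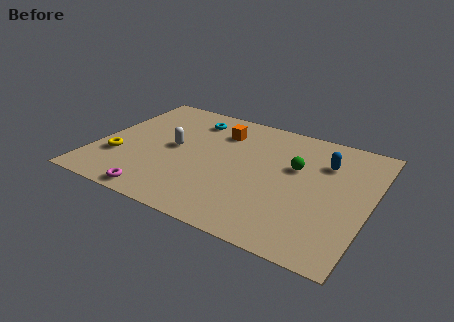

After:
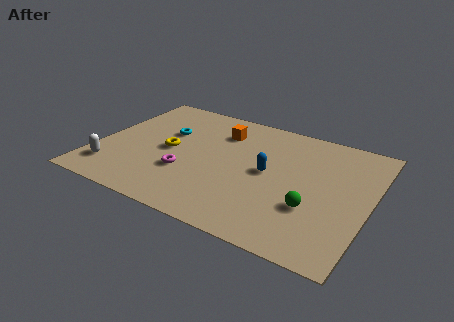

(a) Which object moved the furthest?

the white capsule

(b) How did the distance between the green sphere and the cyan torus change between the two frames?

+2.5

The distance was about 6.0 in the first image and 8.5 in the second, so they moved 2.5 units further apart.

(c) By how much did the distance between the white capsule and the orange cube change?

+4.2

The distance was about 3.2 in the first image and 7.4 in the second, so they moved 4.2 units further apart.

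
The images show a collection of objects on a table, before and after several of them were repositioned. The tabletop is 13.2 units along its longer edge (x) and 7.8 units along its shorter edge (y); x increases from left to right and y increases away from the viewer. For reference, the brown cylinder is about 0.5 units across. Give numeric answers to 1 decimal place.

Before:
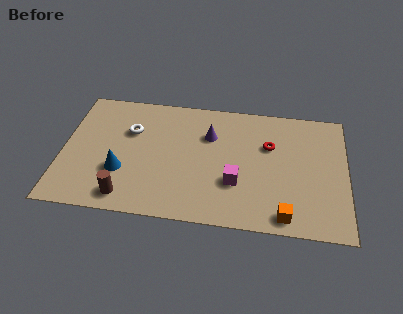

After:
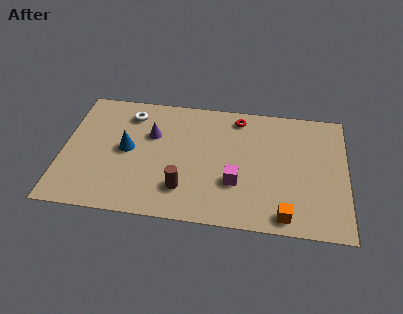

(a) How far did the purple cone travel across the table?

2.7

From (6.8, 5.4) to (4.1, 5.1), the purple cone covered √(2.7² + 0.3²) ≈ 2.7 units.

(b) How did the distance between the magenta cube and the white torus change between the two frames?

+0.7

They were about 5.6 units apart before and 6.3 after — 0.7 units further apart.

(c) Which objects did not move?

the orange cube and the magenta cube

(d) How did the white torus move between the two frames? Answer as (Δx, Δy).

(-0.1, 1.1)

The white torus started near (3.1, 5.2) and ended near (3.0, 6.3).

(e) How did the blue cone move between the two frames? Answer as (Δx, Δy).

(0.2, 1.4)

The blue cone started near (2.8, 2.6) and ended near (3.0, 4.0).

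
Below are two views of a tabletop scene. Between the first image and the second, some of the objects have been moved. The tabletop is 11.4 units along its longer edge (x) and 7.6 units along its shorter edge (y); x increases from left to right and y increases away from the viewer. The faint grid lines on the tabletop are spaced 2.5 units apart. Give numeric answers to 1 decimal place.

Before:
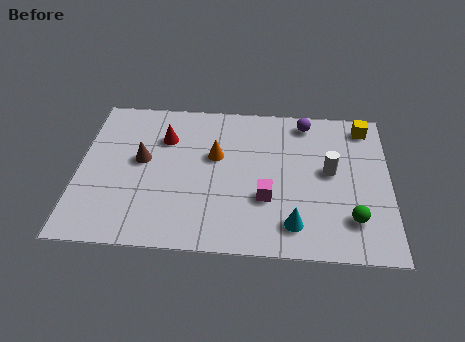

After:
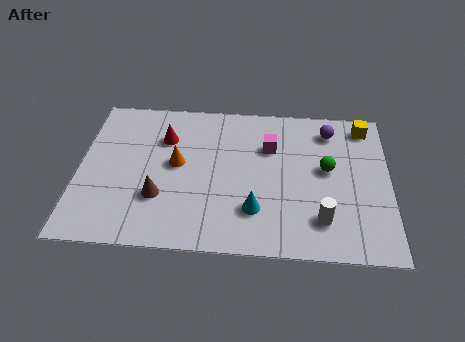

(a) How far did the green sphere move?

2.6

From (10.0, 1.8) to (9.1, 4.2), the green sphere covered √(0.9² + 2.4²) ≈ 2.6 units.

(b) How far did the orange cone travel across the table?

1.5

From (5.0, 4.6) to (3.6, 4.1), the orange cone covered √(1.4² + 0.5²) ≈ 1.5 units.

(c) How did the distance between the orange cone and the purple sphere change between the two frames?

+2.1

The distance was about 3.9 in the first image and 6.0 in the second, so they moved 2.1 units further apart.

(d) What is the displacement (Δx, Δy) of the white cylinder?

(-0.3, -2.4)

The white cylinder was at about (9.2, 4.1) and moved to about (8.9, 1.7).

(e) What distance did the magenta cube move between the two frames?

2.6

The magenta cube was near (6.9, 2.6) before and (7.0, 5.2) after, so it travelled √(0.1² + 2.6²) ≈ 2.6 units.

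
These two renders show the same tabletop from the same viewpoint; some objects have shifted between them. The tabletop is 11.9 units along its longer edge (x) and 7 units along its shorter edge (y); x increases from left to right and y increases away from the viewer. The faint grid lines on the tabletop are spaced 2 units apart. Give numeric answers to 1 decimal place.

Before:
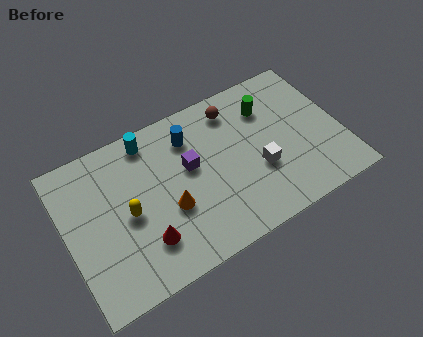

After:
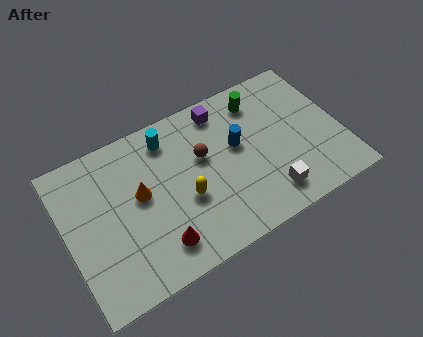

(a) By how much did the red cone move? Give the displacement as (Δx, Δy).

(0.5, -0.4)

The red cone started near (3.1, 1.8) and ended near (3.6, 1.4).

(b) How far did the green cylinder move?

0.6

The green cylinder moved from about (9.0, 5.2) to (8.7, 5.7), a distance of √(0.3² + 0.5²) ≈ 0.6.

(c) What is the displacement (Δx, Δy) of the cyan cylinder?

(0.8, -0.3)

The cyan cylinder was at about (3.9, 6.1) and moved to about (4.7, 5.8).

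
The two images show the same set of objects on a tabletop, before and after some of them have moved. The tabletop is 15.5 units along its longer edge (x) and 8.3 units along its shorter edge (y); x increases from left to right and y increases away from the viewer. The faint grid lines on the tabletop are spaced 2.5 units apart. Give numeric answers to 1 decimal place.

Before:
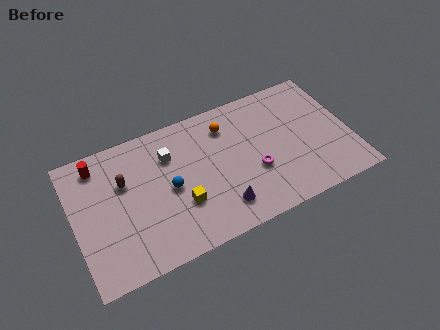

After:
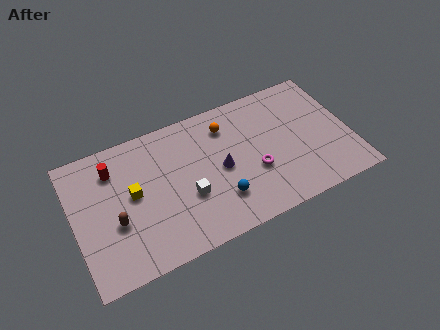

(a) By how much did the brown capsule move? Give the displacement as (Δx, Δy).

(-0.7, -2.2)

The brown capsule started near (2.9, 5.4) and ended near (2.2, 3.2).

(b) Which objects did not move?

the orange sphere and the magenta torus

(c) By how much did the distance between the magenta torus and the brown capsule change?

+0.3

The distance was about 7.5 in the first image and 7.8 in the second, so they moved 0.3 units further apart.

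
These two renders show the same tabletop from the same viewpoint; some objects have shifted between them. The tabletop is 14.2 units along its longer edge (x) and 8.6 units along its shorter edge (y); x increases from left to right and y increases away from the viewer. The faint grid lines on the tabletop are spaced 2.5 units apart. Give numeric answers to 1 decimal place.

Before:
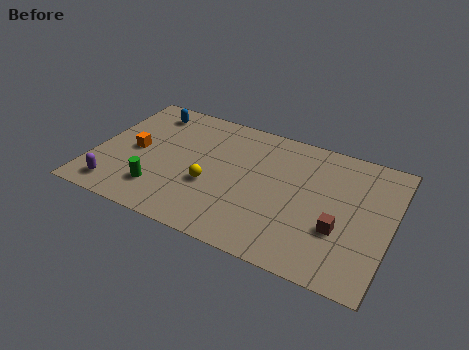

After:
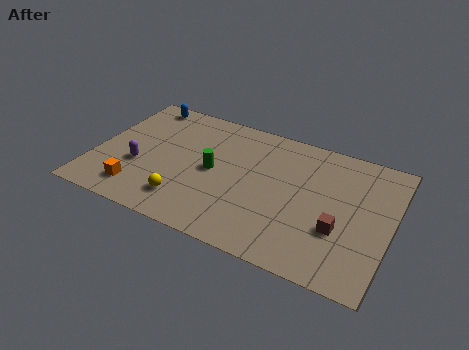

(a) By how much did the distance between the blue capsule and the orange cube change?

+3.1

Before: roughly 3.0 units apart; after: 6.1. That's 3.1 units further apart.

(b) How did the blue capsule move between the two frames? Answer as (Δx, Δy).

(-0.4, 0.5)

The blue capsule started near (2.1, 7.2) and ended near (1.7, 7.7).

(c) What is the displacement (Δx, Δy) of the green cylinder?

(2.3, 2.3)

The green cylinder was at about (3.4, 2.0) and moved to about (5.7, 4.3).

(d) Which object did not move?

the brown cube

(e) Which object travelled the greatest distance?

the green cylinder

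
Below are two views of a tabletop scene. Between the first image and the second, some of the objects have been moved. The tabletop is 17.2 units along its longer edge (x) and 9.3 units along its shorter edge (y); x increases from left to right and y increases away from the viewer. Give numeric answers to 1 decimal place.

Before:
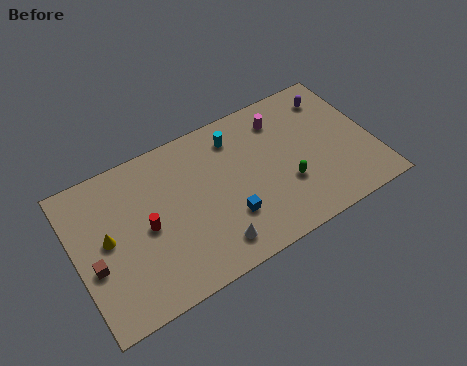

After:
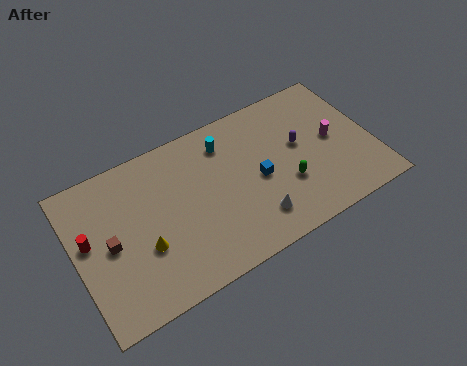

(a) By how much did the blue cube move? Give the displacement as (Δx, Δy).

(2.0, 1.5)

The blue cube started near (8.5, 2.8) and ended near (10.5, 4.3).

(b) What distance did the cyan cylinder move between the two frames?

0.6

From (9.6, 7.5) to (9.0, 7.4), the cyan cylinder covered √(0.6² + 0.1²) ≈ 0.6 units.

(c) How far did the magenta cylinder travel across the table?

3.7

From (12.3, 7.4) to (15.0, 4.8), the magenta cylinder covered √(2.7² + 2.6²) ≈ 3.7 units.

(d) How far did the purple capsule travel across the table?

3.2

The purple capsule was near (15.4, 7.5) before and (13.1, 5.3) after, so it travelled √(2.3² + 2.2²) ≈ 3.2 units.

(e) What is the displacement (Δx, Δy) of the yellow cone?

(1.9, -1.5)

The yellow cone was at about (1.8, 4.9) and moved to about (3.7, 3.4).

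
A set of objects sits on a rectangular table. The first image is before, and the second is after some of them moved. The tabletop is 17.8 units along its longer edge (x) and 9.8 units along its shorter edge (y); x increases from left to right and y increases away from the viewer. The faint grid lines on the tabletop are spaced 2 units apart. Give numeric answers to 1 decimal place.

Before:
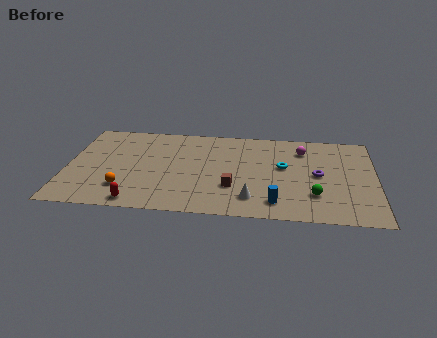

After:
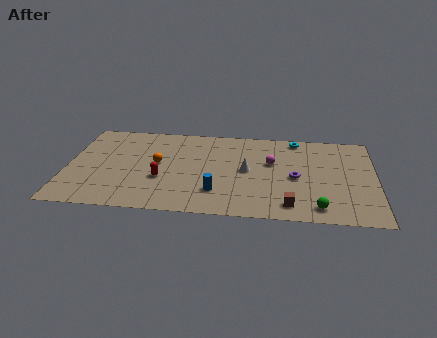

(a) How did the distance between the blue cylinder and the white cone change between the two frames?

+1.6

The distance was about 1.4 in the first image and 3.0 in the second, so they moved 1.6 units further apart.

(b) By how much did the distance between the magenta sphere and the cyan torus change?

+0.8

The distance was about 2.3 in the first image and 3.1 in the second, so they moved 0.8 units further apart.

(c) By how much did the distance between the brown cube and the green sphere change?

-3.1

The distance was about 4.7 in the first image and 1.6 in the second, so they moved 3.1 units closer together.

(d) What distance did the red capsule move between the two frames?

2.9

The red capsule moved from about (4.2, 1.0) to (5.5, 3.6), a distance of √(1.3² + 2.6²) ≈ 2.9.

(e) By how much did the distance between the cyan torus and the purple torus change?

+2.2

Before: roughly 2.1 units apart; after: 4.3. That's 2.2 units further apart.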